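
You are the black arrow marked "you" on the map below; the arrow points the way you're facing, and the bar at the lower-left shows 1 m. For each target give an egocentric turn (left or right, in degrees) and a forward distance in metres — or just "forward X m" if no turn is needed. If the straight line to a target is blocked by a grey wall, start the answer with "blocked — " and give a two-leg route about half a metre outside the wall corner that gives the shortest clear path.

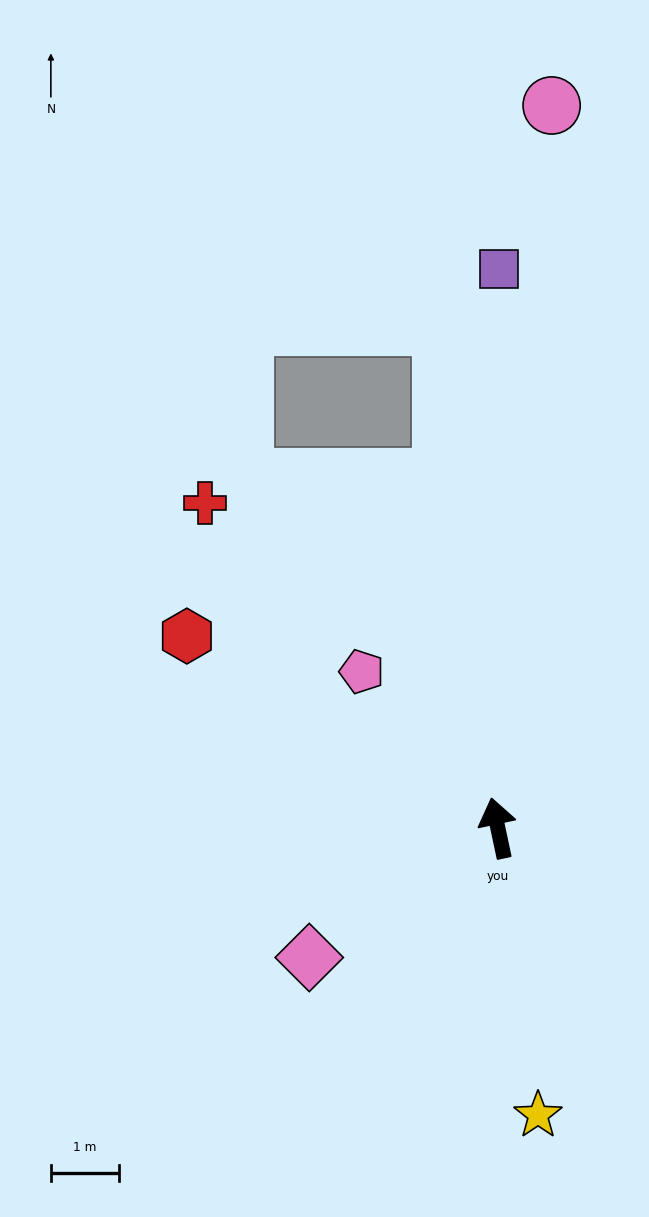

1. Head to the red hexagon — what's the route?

turn left 46°, forward 5.3 m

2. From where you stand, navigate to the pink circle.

turn right 16°, forward 10.6 m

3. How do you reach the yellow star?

turn left 176°, forward 4.2 m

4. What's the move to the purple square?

turn right 12°, forward 8.1 m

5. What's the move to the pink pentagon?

turn left 29°, forward 3.0 m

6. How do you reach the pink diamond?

turn left 112°, forward 3.3 m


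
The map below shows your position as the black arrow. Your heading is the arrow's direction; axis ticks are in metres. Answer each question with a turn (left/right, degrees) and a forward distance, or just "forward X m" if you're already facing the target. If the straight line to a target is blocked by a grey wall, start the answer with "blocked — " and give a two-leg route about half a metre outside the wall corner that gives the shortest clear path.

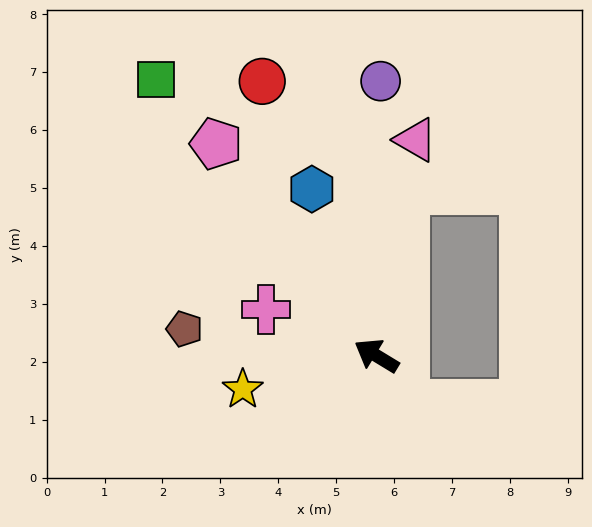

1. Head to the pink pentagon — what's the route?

turn right 22°, forward 4.6 m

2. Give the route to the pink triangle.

turn right 69°, forward 3.8 m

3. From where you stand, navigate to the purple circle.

turn right 60°, forward 4.7 m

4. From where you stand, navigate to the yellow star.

turn left 45°, forward 2.4 m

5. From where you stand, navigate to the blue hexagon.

turn right 38°, forward 3.1 m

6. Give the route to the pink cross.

turn left 9°, forward 2.1 m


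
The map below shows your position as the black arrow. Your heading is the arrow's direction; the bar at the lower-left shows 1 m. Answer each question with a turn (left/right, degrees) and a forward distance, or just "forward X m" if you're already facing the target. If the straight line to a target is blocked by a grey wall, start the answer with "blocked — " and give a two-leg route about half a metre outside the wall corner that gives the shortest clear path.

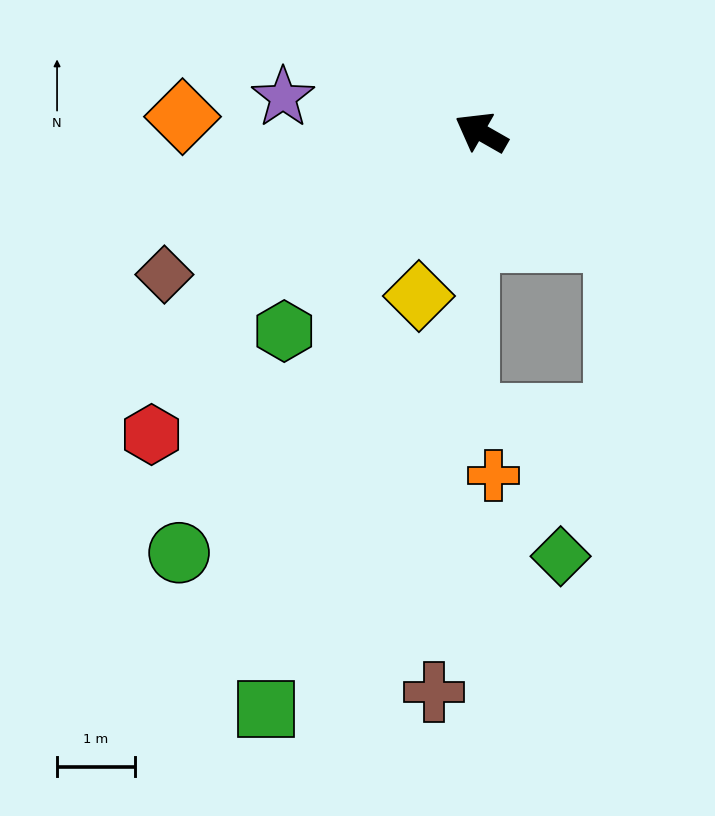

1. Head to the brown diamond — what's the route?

turn left 54°, forward 4.5 m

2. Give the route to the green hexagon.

turn left 75°, forward 3.6 m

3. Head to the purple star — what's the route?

turn left 20°, forward 2.6 m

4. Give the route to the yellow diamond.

turn left 99°, forward 2.3 m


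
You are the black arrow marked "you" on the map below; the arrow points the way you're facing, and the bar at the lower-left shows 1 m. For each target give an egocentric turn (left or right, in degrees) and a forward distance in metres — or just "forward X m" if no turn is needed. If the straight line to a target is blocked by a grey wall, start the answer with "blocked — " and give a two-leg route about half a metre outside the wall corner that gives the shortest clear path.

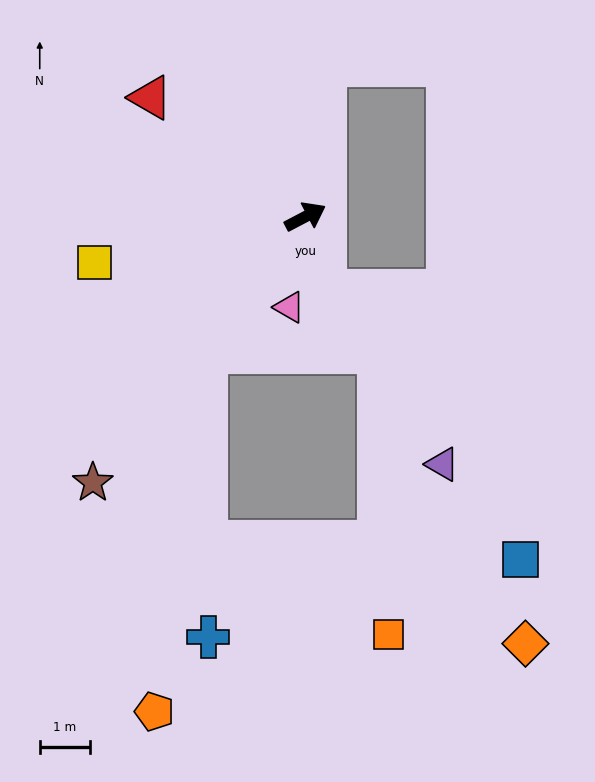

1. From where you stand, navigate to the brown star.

turn right 156°, forward 6.8 m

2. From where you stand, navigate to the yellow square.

turn left 165°, forward 4.3 m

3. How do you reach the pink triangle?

turn right 128°, forward 1.8 m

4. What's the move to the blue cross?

blocked — turn right 154°, forward 3.3 m, then turn left 37°, forward 5.7 m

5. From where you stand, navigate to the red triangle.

turn left 115°, forward 3.9 m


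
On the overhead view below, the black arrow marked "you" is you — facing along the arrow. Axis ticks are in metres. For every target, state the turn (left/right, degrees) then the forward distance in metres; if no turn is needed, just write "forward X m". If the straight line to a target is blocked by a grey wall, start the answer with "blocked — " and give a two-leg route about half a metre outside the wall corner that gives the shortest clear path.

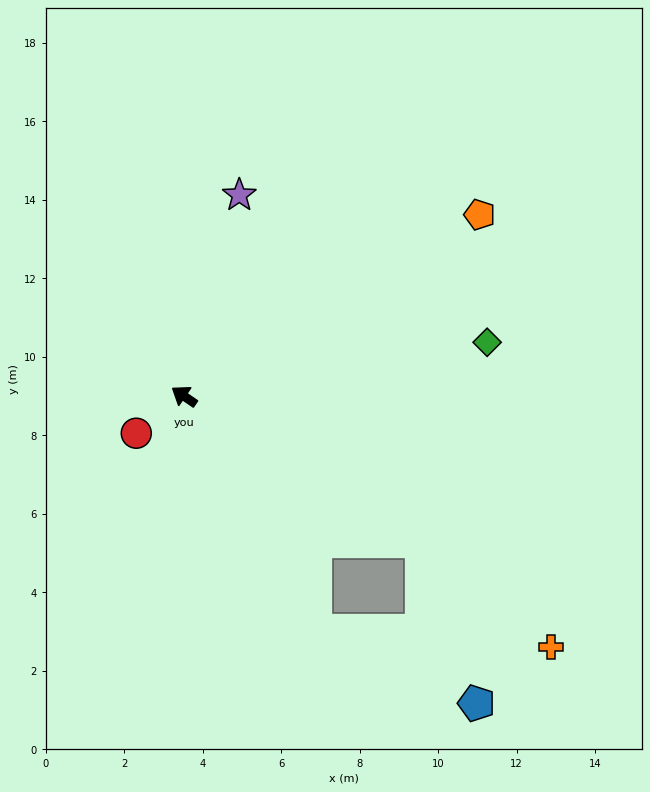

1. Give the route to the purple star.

turn right 71°, forward 5.3 m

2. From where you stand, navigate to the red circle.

turn left 72°, forward 1.5 m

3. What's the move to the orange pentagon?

turn right 114°, forward 8.8 m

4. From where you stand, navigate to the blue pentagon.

blocked — turn left 154°, forward 6.9 m, then turn left 36°, forward 4.5 m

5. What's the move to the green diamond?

turn right 136°, forward 7.8 m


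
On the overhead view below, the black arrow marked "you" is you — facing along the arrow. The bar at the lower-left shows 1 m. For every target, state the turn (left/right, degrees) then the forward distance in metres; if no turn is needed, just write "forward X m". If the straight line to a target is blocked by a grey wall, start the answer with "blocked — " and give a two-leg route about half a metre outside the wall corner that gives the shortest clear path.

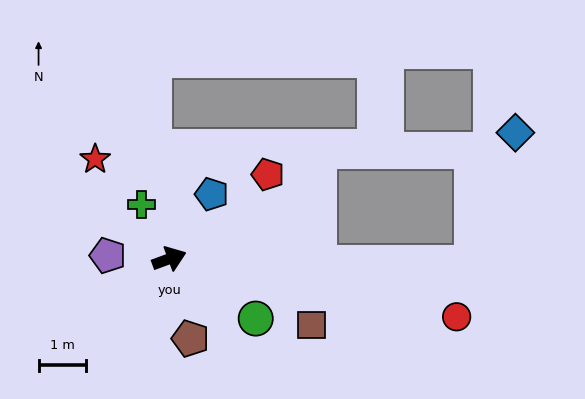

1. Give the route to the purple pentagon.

turn left 157°, forward 1.3 m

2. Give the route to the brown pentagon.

turn right 95°, forward 1.8 m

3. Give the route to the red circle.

turn right 32°, forward 6.2 m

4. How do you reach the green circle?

turn right 55°, forward 2.2 m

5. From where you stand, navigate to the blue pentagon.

turn left 36°, forward 1.6 m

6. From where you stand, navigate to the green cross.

turn left 97°, forward 1.3 m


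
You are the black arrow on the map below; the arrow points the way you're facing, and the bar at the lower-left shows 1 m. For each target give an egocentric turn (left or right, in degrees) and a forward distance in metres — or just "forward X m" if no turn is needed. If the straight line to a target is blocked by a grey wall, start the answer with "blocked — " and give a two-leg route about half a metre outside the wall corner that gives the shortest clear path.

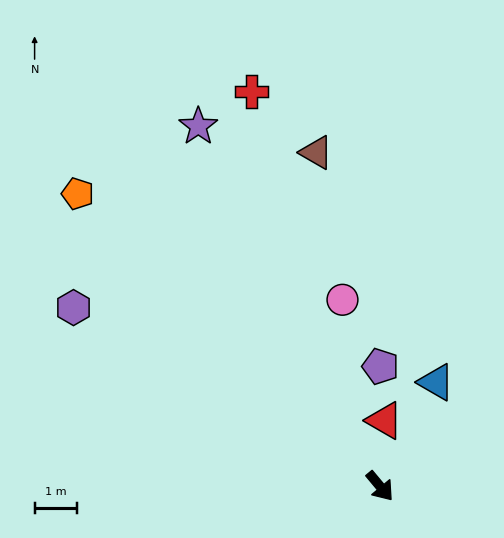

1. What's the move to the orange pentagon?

turn right 174°, forward 9.9 m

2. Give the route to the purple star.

turn left 167°, forward 9.4 m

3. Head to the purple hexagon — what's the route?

turn right 160°, forward 8.3 m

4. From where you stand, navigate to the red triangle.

turn left 136°, forward 1.5 m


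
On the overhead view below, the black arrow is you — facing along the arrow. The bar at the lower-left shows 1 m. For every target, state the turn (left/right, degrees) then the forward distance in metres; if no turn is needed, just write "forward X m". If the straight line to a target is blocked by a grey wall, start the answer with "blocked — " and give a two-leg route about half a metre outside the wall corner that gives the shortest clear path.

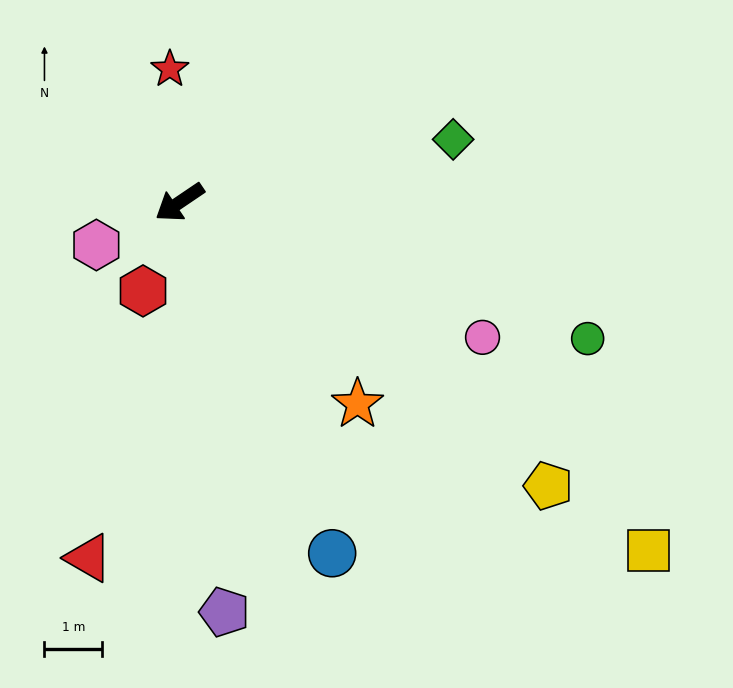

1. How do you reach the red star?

turn right 120°, forward 2.3 m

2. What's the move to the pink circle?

turn left 122°, forward 5.7 m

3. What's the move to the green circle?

turn left 127°, forward 7.4 m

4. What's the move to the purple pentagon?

turn left 62°, forward 7.1 m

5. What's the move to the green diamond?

turn left 159°, forward 4.8 m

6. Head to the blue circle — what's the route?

turn left 79°, forward 6.6 m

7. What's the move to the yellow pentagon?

turn left 108°, forward 8.0 m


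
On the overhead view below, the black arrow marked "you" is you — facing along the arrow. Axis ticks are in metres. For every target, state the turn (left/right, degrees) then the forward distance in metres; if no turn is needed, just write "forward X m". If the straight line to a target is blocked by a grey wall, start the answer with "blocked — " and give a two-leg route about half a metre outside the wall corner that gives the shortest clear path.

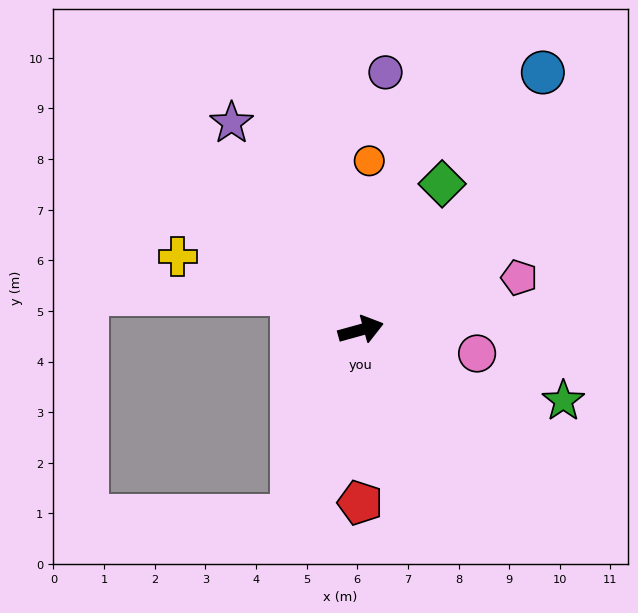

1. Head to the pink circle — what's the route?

turn right 27°, forward 2.3 m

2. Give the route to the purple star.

turn left 107°, forward 4.8 m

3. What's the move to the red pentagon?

turn right 106°, forward 3.4 m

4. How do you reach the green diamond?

turn left 45°, forward 3.3 m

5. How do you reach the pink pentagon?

turn left 3°, forward 3.3 m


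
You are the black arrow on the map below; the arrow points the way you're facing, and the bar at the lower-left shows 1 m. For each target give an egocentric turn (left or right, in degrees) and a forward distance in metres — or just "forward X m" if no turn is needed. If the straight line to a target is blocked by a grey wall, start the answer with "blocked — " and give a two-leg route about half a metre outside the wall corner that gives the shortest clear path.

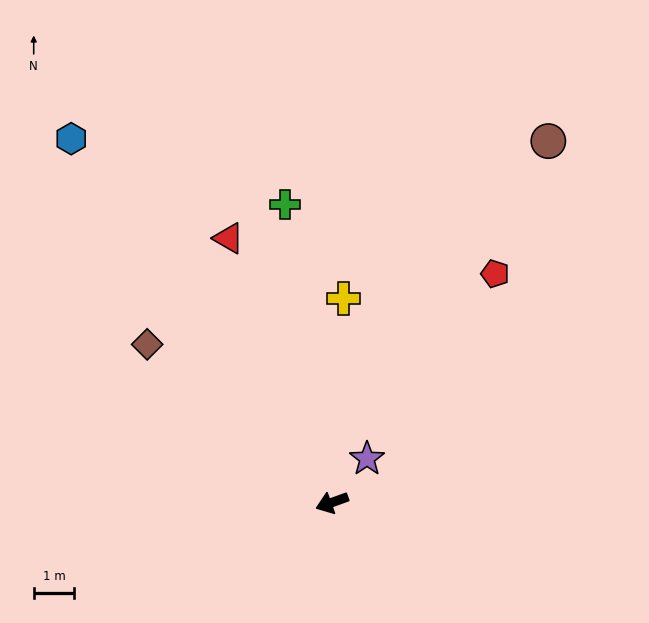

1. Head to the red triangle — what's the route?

turn right 88°, forward 7.0 m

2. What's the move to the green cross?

turn right 101°, forward 7.5 m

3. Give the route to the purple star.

turn right 148°, forward 1.4 m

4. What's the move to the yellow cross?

turn right 113°, forward 5.0 m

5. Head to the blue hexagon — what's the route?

turn right 74°, forward 11.1 m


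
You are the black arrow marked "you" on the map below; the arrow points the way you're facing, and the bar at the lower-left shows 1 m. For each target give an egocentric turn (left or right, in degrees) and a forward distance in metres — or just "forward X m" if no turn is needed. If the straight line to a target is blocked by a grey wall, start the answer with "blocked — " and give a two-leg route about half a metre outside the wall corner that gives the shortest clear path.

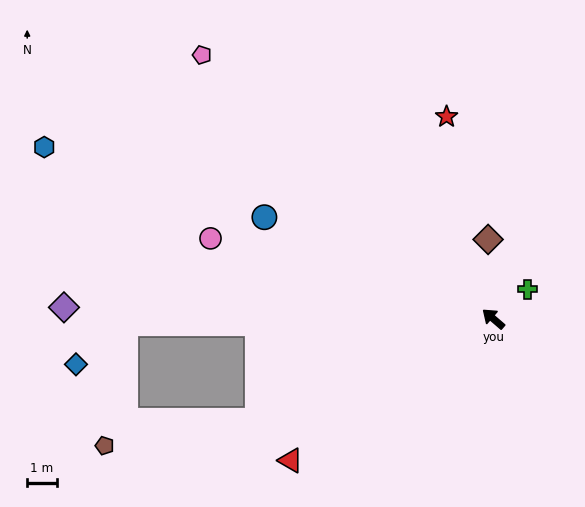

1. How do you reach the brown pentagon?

blocked — turn left 64°, forward 8.7 m, then turn right 14°, forward 5.3 m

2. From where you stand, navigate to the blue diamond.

blocked — turn left 42°, forward 12.5 m, then turn left 38°, forward 2.2 m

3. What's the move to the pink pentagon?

forward 13.4 m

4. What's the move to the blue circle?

turn left 17°, forward 8.5 m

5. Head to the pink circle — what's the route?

turn left 25°, forward 10.0 m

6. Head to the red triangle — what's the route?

turn left 76°, forward 8.4 m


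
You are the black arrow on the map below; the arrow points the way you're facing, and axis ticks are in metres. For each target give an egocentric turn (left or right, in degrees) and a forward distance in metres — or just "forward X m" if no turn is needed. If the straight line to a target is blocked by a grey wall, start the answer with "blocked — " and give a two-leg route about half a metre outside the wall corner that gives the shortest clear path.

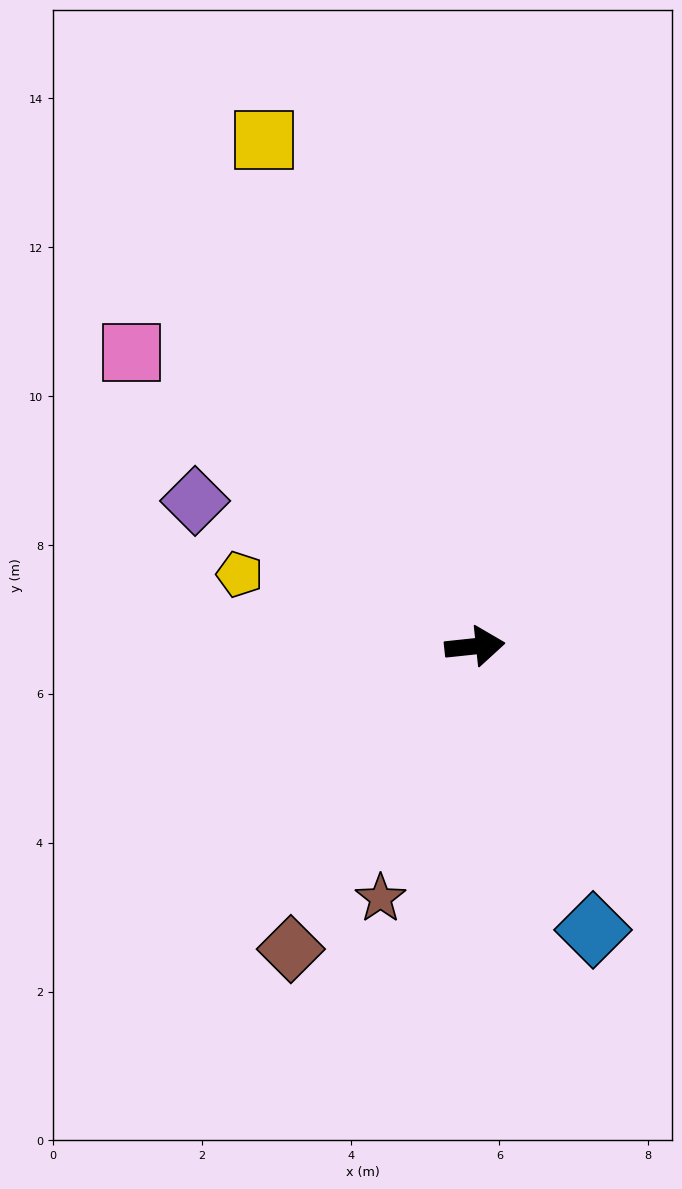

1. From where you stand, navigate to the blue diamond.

turn right 73°, forward 4.1 m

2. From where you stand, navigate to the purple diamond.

turn left 146°, forward 4.2 m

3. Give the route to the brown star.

turn right 117°, forward 3.6 m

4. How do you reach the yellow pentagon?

turn left 157°, forward 3.3 m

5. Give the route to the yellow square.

turn left 107°, forward 7.4 m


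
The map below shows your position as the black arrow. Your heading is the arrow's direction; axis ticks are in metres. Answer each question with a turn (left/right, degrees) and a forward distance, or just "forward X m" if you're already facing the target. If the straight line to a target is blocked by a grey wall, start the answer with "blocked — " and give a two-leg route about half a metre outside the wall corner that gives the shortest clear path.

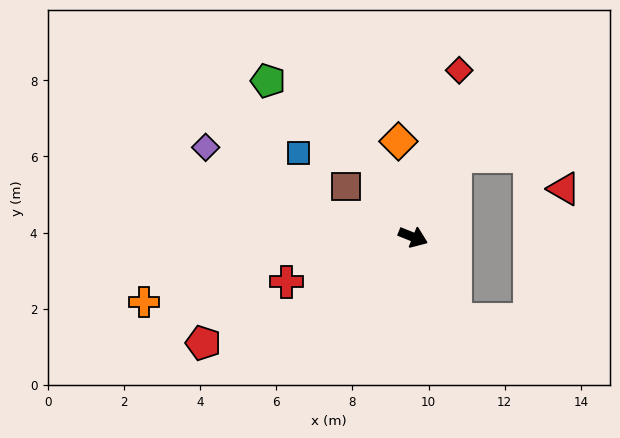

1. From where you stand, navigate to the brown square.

turn left 165°, forward 2.2 m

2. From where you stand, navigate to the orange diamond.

turn left 121°, forward 2.5 m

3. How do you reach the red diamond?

turn left 96°, forward 4.5 m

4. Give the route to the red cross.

turn right 139°, forward 3.5 m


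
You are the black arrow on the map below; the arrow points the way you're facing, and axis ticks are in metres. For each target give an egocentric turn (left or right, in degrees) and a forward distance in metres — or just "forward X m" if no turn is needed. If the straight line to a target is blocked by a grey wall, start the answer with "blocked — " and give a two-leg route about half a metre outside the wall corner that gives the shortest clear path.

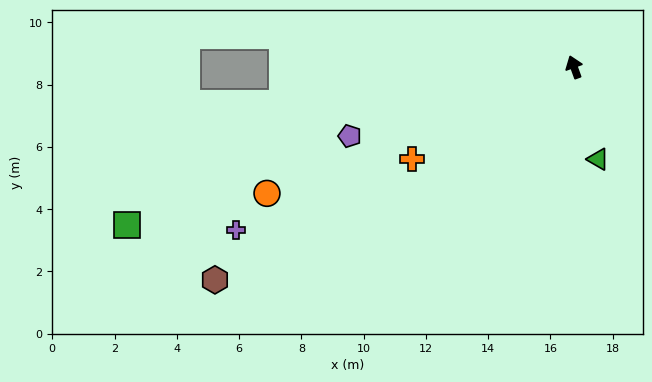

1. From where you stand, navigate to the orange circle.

turn left 92°, forward 10.7 m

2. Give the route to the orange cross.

turn left 100°, forward 6.0 m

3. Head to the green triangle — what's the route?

turn left 175°, forward 3.1 m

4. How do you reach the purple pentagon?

turn left 87°, forward 7.5 m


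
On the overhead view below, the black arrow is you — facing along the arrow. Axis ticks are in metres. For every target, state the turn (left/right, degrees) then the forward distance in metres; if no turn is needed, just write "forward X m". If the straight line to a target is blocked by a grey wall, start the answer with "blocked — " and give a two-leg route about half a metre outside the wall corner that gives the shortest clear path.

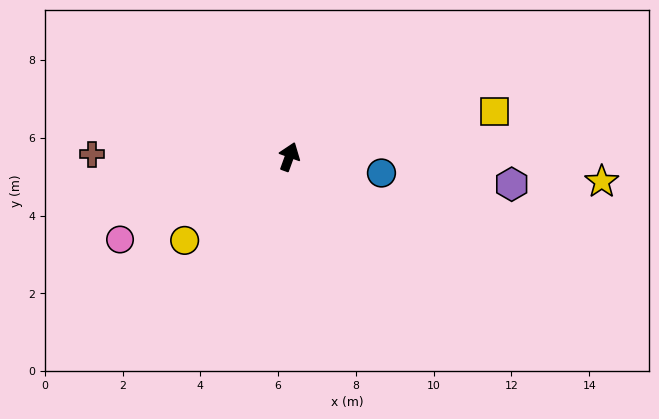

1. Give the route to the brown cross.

turn left 109°, forward 5.1 m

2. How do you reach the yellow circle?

turn left 149°, forward 3.4 m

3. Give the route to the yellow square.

turn right 58°, forward 5.4 m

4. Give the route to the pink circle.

turn left 136°, forward 4.8 m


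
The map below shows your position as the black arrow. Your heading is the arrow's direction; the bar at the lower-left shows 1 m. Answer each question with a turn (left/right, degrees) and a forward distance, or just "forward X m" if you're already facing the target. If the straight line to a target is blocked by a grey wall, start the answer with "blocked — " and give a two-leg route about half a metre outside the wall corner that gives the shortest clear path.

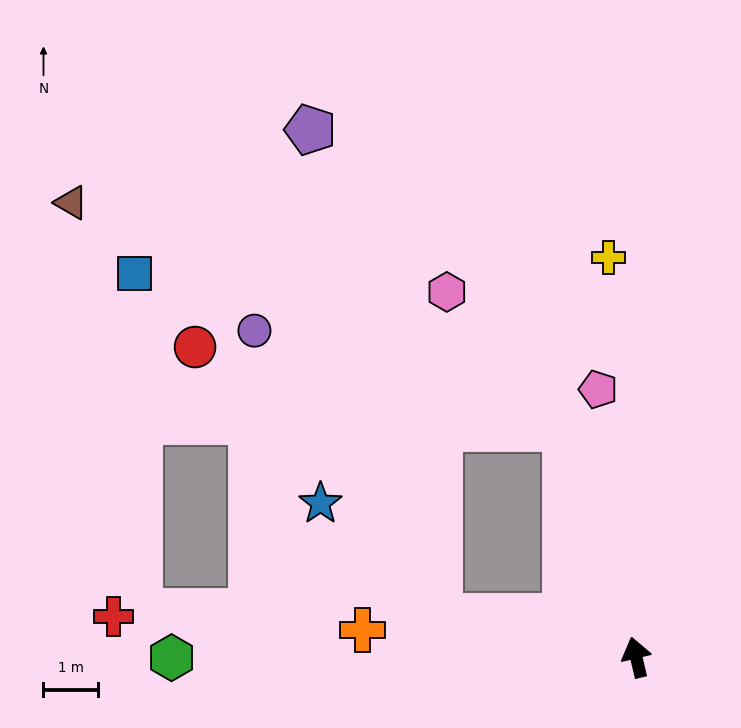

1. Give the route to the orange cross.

turn left 71°, forward 5.1 m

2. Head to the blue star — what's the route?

blocked — turn left 65°, forward 3.7 m, then turn right 32°, forward 3.0 m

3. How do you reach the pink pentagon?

turn right 5°, forward 5.0 m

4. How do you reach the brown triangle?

blocked — turn left 4°, forward 4.4 m, then turn left 48°, forward 10.0 m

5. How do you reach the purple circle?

blocked — turn left 65°, forward 3.7 m, then turn right 45°, forward 6.3 m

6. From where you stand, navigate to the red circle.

blocked — turn left 4°, forward 4.4 m, then turn left 60°, forward 7.0 m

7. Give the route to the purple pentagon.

blocked — turn left 65°, forward 3.7 m, then turn right 64°, forward 9.3 m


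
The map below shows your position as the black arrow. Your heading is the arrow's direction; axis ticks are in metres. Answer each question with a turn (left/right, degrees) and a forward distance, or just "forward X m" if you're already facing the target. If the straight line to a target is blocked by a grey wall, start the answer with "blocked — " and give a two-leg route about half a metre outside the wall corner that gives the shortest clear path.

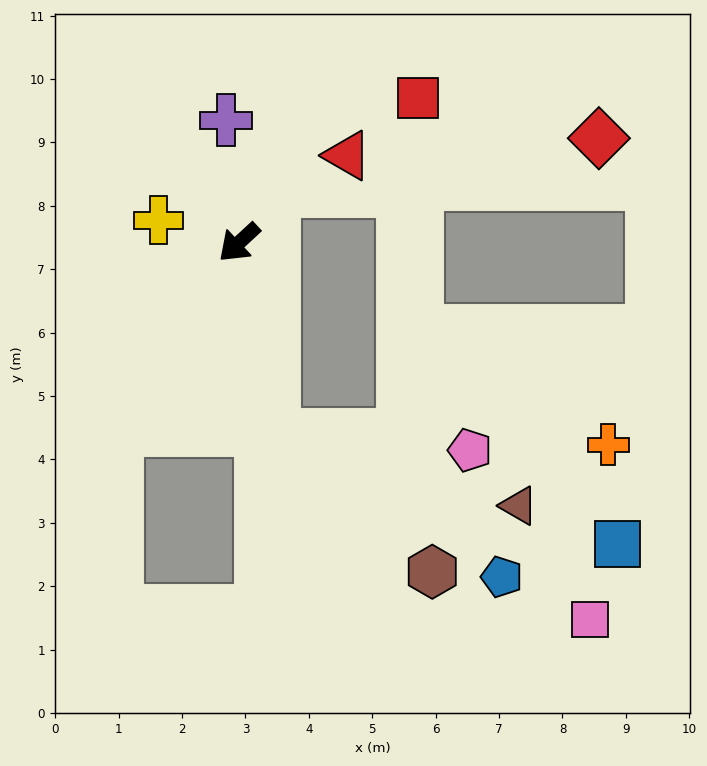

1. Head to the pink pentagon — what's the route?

blocked — turn left 57°, forward 3.1 m, then turn left 76°, forward 3.1 m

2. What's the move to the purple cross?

turn right 127°, forward 1.9 m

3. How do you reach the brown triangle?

blocked — turn left 57°, forward 3.1 m, then turn left 64°, forward 4.0 m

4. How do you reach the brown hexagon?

blocked — turn left 57°, forward 3.1 m, then turn left 40°, forward 3.3 m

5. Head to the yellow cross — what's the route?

turn right 58°, forward 1.3 m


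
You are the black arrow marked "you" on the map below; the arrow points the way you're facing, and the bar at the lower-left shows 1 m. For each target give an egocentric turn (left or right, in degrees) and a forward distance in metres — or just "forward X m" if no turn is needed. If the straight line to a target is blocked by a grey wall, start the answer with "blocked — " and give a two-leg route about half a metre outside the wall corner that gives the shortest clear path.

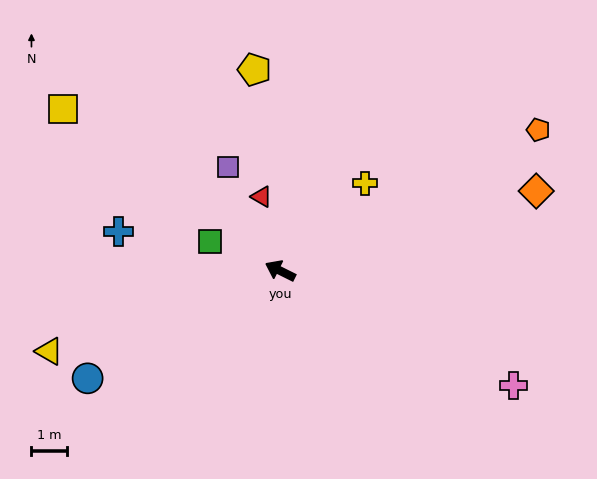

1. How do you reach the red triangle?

turn right 49°, forward 2.2 m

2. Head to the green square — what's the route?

turn left 4°, forward 2.2 m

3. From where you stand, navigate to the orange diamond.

turn right 136°, forward 7.6 m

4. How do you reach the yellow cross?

turn right 108°, forward 3.4 m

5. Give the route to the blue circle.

turn left 56°, forward 6.2 m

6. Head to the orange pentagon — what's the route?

turn right 125°, forward 8.3 m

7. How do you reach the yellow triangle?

turn left 46°, forward 6.9 m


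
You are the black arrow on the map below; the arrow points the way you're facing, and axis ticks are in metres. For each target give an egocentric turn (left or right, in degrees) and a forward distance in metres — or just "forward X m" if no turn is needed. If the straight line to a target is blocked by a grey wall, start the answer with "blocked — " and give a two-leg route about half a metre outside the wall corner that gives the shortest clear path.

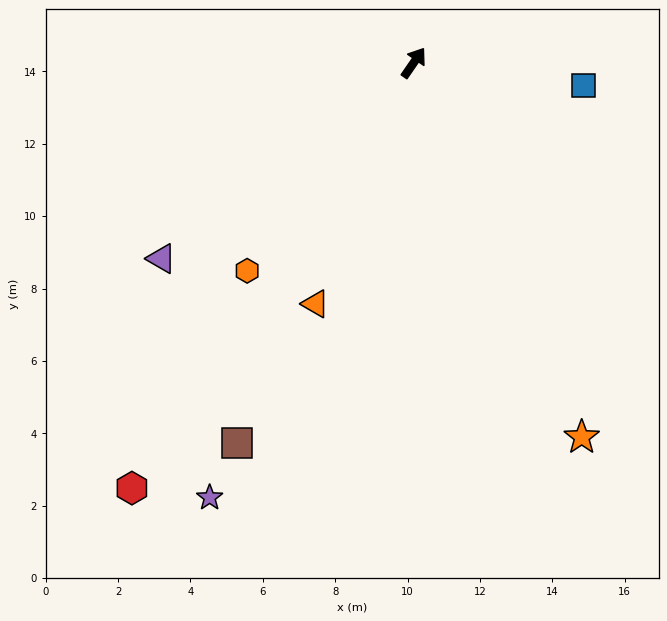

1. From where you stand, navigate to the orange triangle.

turn right 168°, forward 7.2 m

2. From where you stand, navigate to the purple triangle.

turn left 162°, forward 8.8 m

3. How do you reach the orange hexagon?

turn left 176°, forward 7.4 m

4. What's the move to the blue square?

turn right 63°, forward 4.7 m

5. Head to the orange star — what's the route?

turn right 121°, forward 11.3 m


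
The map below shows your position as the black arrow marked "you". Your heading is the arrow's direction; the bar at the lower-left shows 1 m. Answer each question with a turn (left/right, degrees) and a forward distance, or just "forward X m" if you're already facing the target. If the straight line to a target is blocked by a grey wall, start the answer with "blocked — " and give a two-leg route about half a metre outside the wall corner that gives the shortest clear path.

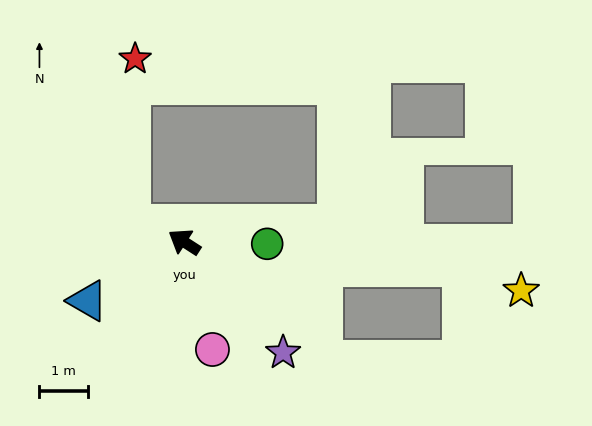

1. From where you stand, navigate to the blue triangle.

turn left 64°, forward 2.3 m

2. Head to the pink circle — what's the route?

turn left 137°, forward 2.3 m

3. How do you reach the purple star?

turn left 165°, forward 3.1 m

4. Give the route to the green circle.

turn right 148°, forward 1.7 m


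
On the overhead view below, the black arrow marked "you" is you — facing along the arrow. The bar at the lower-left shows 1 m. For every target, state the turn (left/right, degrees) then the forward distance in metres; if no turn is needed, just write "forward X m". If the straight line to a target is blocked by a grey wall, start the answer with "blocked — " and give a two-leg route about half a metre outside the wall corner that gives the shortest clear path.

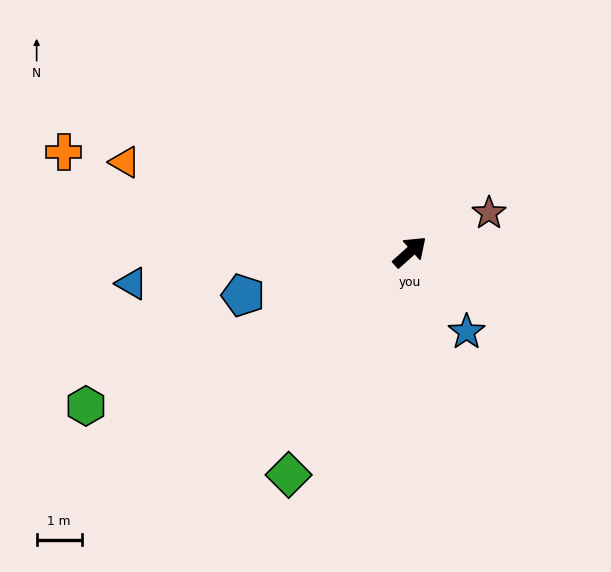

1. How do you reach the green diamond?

turn right 160°, forward 5.6 m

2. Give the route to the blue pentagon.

turn left 153°, forward 3.8 m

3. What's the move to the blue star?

turn right 97°, forward 2.2 m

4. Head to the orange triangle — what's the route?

turn left 121°, forward 6.7 m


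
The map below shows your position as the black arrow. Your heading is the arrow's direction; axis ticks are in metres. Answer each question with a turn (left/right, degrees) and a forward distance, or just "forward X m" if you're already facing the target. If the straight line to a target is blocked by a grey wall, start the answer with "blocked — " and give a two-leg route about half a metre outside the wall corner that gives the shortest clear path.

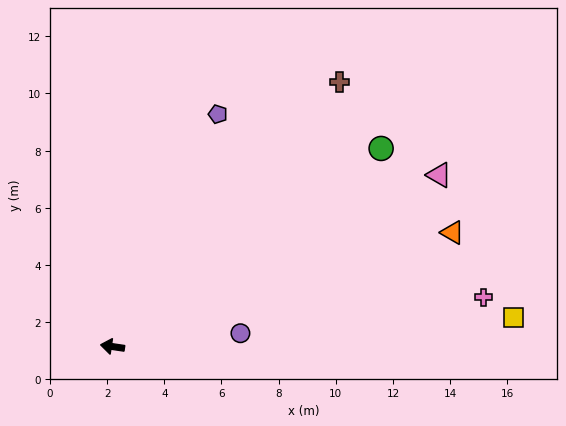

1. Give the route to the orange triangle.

turn right 153°, forward 12.5 m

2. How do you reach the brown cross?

turn right 122°, forward 12.2 m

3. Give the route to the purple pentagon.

turn right 106°, forward 8.9 m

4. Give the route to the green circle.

turn right 135°, forward 11.7 m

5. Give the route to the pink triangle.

turn right 144°, forward 12.9 m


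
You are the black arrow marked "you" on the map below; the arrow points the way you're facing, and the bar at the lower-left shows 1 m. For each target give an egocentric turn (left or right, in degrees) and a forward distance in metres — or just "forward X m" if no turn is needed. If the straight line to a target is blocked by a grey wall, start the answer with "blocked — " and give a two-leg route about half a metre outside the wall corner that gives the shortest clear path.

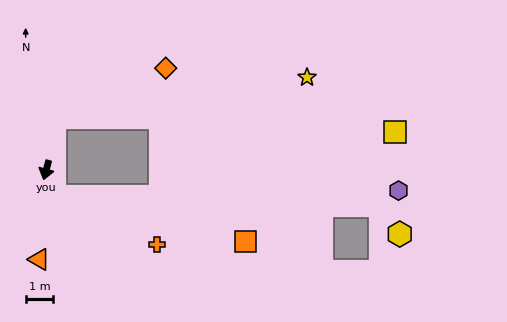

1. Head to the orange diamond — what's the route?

blocked — turn right 174°, forward 1.9 m, then turn right 57°, forward 4.4 m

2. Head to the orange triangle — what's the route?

turn left 11°, forward 3.2 m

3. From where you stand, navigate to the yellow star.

blocked — turn right 174°, forward 1.9 m, then turn right 72°, forward 9.2 m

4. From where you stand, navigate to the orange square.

blocked — turn left 34°, forward 1.0 m, then turn left 58°, forward 7.1 m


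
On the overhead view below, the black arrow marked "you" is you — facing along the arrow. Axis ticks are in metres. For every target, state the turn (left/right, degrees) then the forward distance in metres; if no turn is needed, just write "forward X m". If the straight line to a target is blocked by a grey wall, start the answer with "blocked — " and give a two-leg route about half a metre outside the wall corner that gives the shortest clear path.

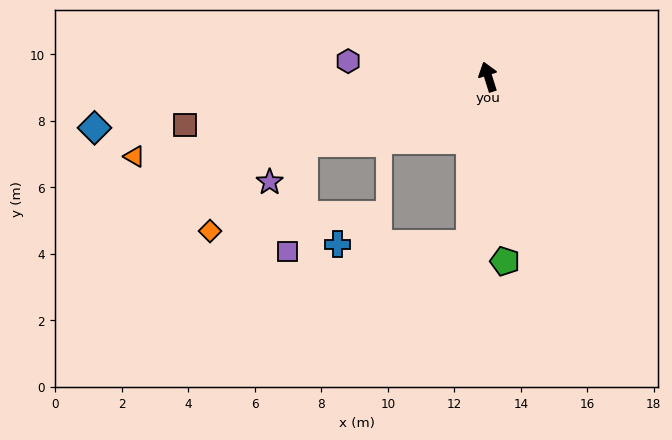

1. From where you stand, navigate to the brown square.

turn left 82°, forward 9.2 m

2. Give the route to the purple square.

blocked — turn left 92°, forward 5.9 m, then turn left 62°, forward 3.3 m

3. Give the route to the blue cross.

blocked — turn left 156°, forward 5.1 m, then turn right 83°, forward 4.0 m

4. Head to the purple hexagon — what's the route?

turn left 66°, forward 4.2 m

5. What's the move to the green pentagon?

turn left 168°, forward 5.6 m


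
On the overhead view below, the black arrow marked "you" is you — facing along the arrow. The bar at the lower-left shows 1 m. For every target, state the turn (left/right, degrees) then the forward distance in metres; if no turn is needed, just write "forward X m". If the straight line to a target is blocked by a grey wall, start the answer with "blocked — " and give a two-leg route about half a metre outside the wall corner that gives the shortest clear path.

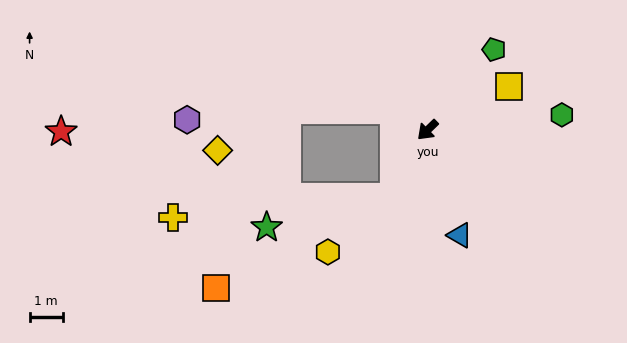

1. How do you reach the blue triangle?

turn left 63°, forward 3.3 m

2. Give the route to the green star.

blocked — turn left 19°, forward 2.3 m, then turn right 50°, forward 4.0 m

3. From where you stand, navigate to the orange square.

blocked — turn left 19°, forward 2.3 m, then turn right 36°, forward 6.0 m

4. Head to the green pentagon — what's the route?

turn right 174°, forward 3.2 m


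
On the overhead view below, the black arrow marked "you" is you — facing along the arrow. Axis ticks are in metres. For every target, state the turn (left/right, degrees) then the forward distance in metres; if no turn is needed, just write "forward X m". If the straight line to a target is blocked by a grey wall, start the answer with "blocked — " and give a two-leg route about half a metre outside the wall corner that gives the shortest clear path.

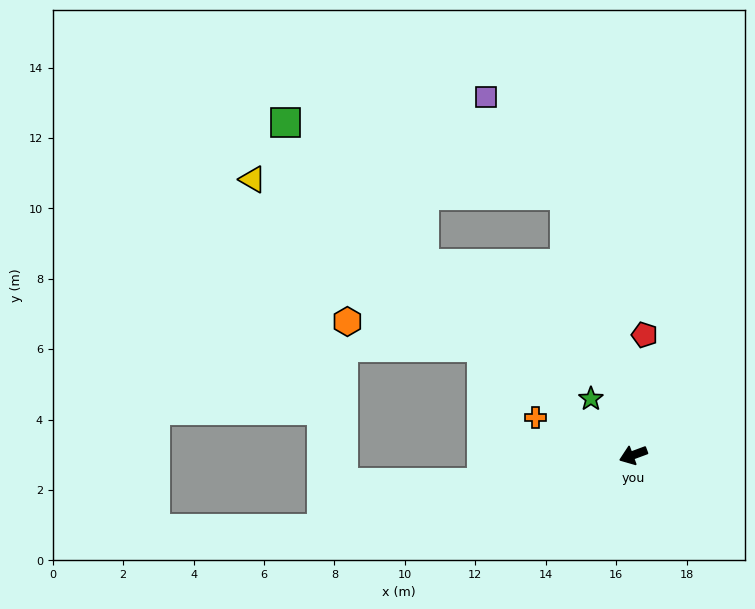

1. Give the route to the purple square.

blocked — turn right 96°, forward 7.6 m, then turn left 25°, forward 3.6 m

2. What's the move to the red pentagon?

turn right 116°, forward 3.4 m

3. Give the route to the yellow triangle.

turn right 56°, forward 13.3 m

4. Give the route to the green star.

turn right 73°, forward 2.0 m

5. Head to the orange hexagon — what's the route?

blocked — turn right 56°, forward 5.3 m, then turn left 25°, forward 3.9 m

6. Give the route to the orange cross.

turn right 41°, forward 3.0 m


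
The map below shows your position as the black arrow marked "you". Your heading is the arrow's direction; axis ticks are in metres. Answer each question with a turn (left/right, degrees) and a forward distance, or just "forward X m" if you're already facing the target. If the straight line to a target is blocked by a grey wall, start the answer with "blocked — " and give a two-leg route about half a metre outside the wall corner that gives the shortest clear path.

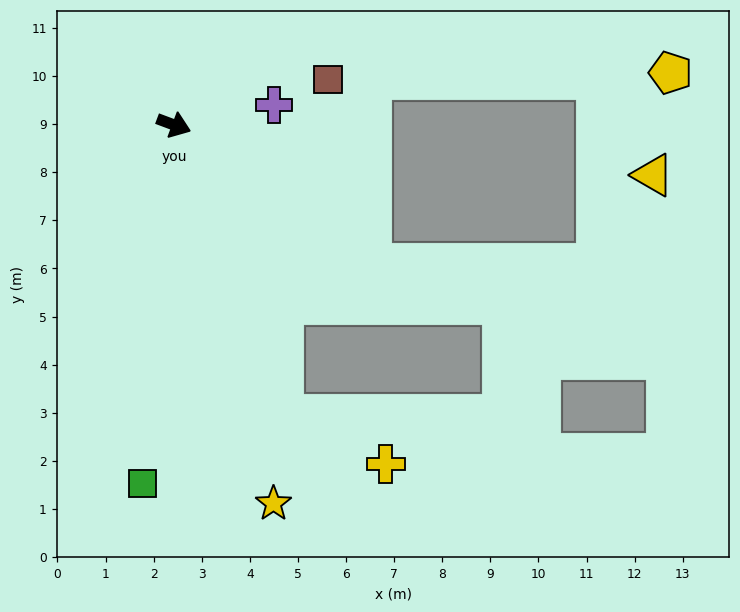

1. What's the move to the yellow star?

turn right 55°, forward 8.1 m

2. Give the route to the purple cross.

turn left 32°, forward 2.1 m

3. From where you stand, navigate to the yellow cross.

blocked — turn right 49°, forward 6.4 m, then turn left 44°, forward 2.4 m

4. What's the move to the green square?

turn right 74°, forward 7.5 m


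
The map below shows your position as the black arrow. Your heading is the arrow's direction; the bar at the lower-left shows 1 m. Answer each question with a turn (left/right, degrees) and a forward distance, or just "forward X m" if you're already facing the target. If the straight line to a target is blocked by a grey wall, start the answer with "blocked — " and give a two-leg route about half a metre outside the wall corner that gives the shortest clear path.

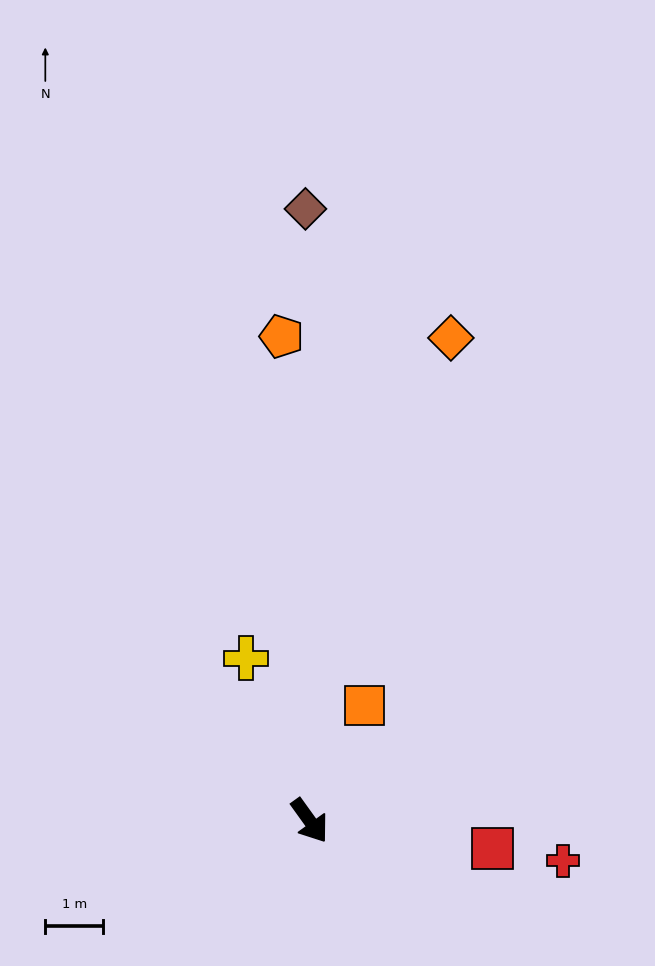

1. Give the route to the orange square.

turn left 119°, forward 2.2 m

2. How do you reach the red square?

turn left 46°, forward 3.2 m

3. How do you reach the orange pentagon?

turn left 148°, forward 8.3 m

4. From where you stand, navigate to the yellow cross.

turn left 166°, forward 3.0 m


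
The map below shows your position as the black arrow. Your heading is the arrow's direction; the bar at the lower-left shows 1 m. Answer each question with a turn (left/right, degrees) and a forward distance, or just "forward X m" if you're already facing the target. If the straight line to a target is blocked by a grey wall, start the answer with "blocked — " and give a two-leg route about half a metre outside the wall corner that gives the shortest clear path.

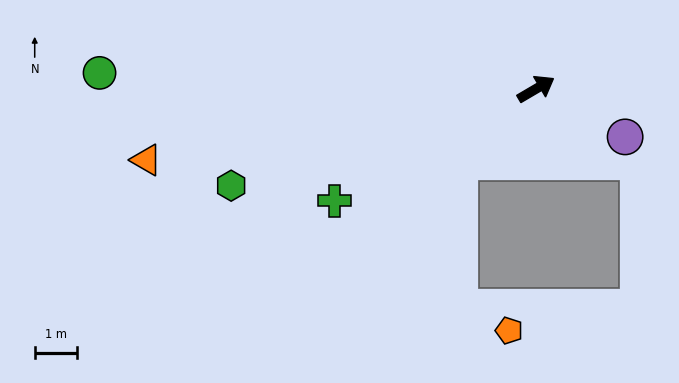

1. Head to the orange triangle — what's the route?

turn left 160°, forward 9.3 m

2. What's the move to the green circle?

turn left 147°, forward 10.3 m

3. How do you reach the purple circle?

turn right 59°, forward 2.4 m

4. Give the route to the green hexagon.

turn left 167°, forward 7.5 m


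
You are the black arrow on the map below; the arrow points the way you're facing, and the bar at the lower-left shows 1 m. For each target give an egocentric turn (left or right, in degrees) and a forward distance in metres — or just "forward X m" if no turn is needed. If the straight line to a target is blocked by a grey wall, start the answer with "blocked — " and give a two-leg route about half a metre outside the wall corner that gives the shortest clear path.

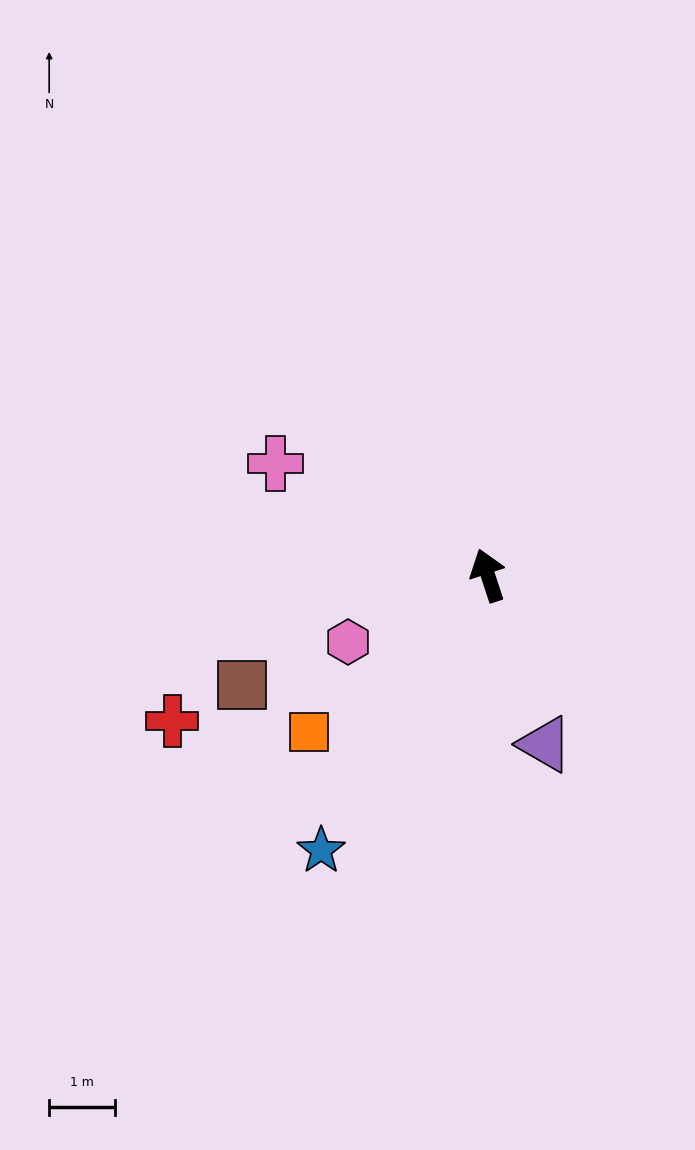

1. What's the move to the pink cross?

turn left 44°, forward 3.7 m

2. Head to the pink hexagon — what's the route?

turn left 97°, forward 2.4 m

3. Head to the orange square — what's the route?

turn left 113°, forward 3.6 m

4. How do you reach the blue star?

turn left 131°, forward 4.9 m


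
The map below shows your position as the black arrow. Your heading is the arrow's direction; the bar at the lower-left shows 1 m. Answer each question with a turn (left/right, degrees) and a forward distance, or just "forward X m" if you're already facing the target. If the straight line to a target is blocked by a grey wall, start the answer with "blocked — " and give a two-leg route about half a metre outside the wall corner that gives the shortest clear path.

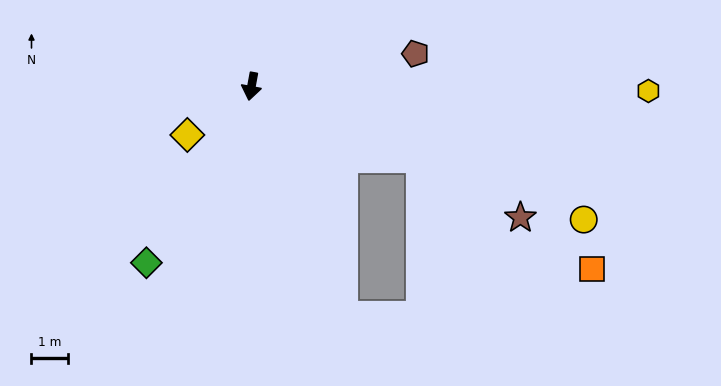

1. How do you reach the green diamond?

turn right 20°, forward 5.6 m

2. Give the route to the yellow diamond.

turn right 42°, forward 2.2 m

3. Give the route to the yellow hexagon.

turn left 100°, forward 10.9 m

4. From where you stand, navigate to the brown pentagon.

turn left 112°, forward 4.6 m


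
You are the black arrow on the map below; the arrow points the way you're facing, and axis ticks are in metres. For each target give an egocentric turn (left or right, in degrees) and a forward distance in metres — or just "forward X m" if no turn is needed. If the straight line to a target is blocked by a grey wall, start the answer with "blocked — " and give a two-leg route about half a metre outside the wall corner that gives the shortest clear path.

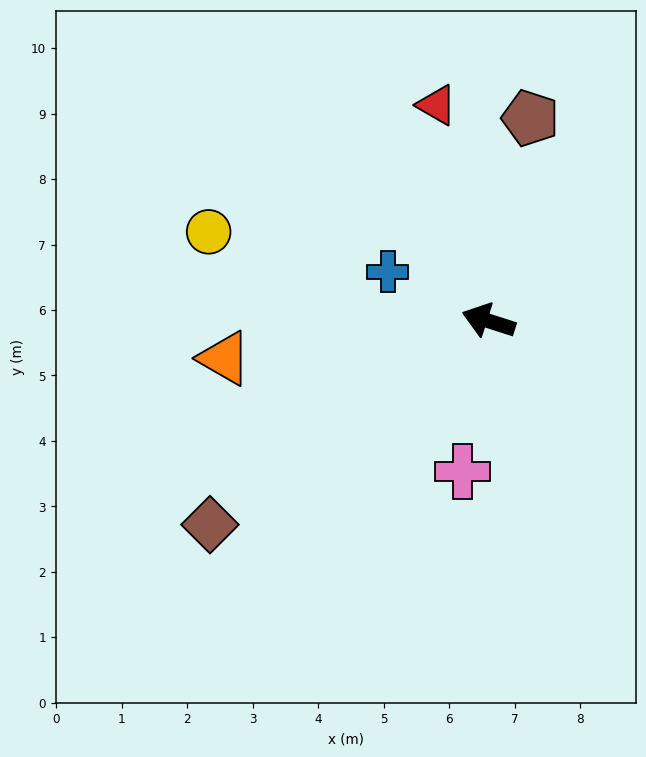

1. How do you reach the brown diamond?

turn left 54°, forward 5.3 m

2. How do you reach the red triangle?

turn right 59°, forward 3.4 m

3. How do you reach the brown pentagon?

turn right 84°, forward 3.2 m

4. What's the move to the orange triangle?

turn left 26°, forward 4.1 m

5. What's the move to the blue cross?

turn right 8°, forward 1.7 m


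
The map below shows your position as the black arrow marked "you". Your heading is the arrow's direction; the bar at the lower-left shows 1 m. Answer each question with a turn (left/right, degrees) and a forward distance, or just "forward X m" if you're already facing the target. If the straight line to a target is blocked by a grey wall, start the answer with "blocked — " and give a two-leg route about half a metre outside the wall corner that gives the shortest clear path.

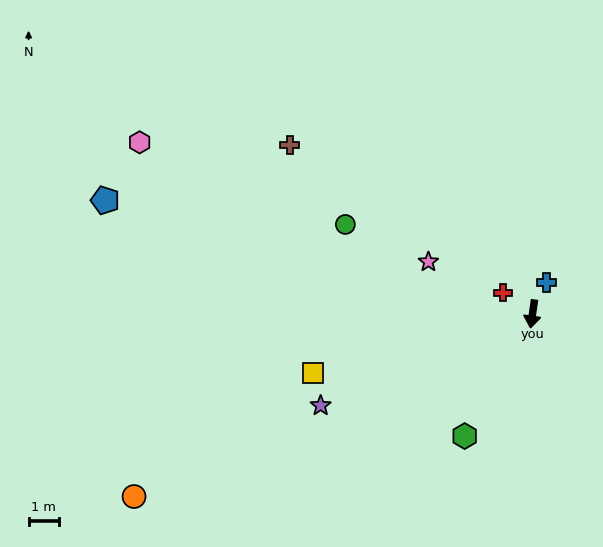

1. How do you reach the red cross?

turn right 118°, forward 1.2 m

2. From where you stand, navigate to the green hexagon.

turn right 21°, forward 4.6 m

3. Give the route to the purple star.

turn right 58°, forward 7.6 m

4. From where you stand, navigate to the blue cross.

turn left 164°, forward 1.1 m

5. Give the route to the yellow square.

turn right 67°, forward 7.5 m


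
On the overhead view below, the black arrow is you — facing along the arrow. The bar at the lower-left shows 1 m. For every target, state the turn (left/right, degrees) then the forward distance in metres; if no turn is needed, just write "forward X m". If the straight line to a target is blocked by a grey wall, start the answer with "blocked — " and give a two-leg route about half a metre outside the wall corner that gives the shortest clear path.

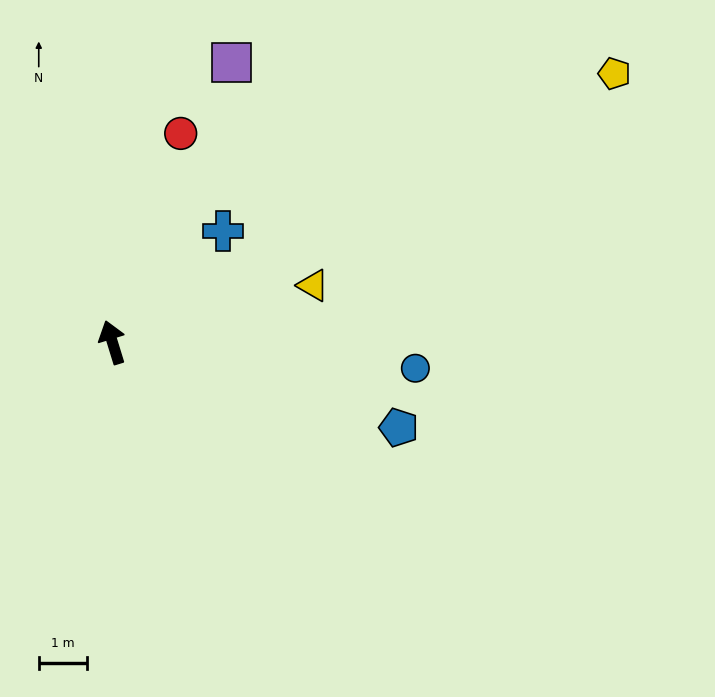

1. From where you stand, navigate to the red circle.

turn right 35°, forward 4.6 m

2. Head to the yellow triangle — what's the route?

turn right 91°, forward 4.3 m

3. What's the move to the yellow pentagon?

turn right 79°, forward 11.8 m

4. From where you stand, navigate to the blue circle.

turn right 112°, forward 6.3 m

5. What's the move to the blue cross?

turn right 62°, forward 3.3 m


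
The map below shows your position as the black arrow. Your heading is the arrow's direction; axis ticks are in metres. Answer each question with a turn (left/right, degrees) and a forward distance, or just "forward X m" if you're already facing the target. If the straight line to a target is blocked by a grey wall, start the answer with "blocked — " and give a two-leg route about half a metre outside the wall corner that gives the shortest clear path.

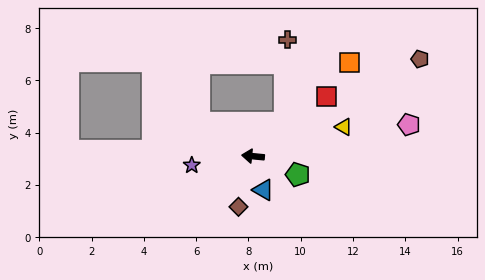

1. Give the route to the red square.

turn right 135°, forward 3.6 m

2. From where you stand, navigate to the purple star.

turn left 14°, forward 2.4 m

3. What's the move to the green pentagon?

turn left 163°, forward 1.9 m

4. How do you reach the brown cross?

blocked — turn right 128°, forward 1.8 m, then turn left 42°, forward 3.2 m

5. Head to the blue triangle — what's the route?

turn left 113°, forward 1.3 m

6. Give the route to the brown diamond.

turn left 79°, forward 2.0 m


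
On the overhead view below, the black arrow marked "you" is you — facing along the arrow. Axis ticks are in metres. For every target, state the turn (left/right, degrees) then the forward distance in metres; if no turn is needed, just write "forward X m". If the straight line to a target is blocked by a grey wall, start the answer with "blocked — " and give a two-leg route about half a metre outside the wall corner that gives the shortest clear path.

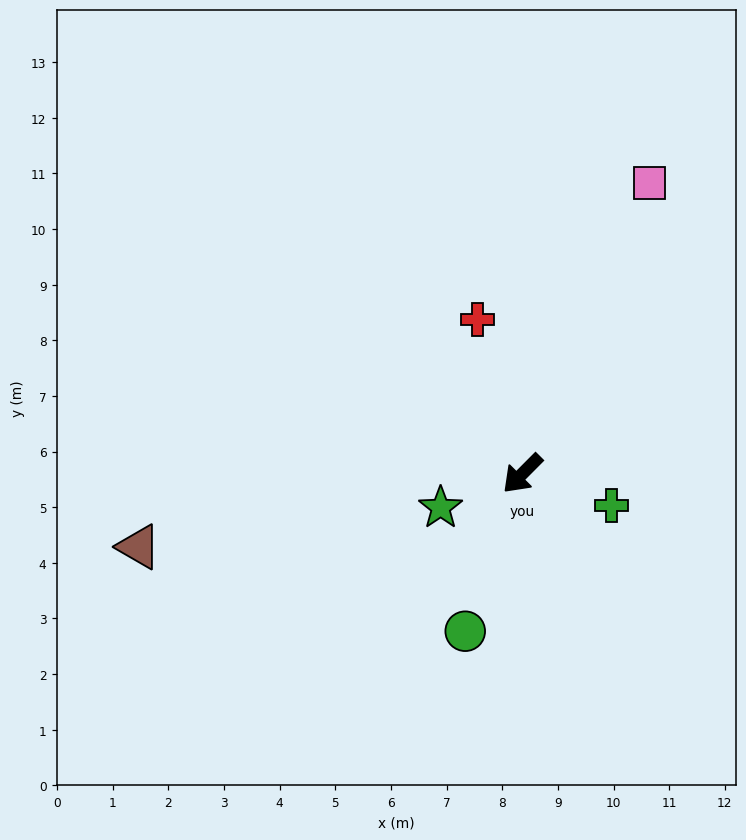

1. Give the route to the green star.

turn right 23°, forward 1.6 m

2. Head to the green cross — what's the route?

turn left 115°, forward 1.7 m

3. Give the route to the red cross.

turn right 119°, forward 2.9 m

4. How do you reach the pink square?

turn right 159°, forward 5.7 m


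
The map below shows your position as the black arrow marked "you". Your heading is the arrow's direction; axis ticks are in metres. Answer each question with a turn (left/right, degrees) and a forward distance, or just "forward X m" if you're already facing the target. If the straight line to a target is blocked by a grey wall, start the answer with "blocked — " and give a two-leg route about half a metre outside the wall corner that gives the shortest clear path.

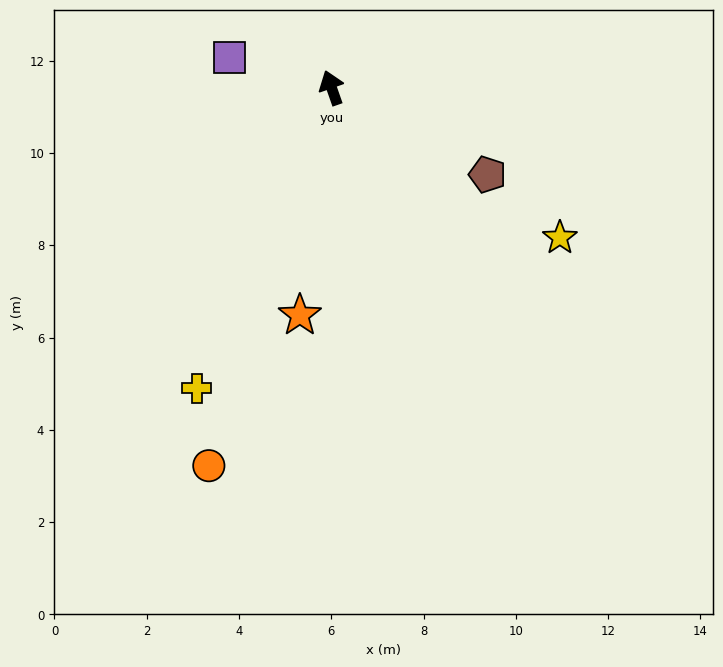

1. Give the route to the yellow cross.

turn left 136°, forward 7.1 m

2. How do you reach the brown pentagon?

turn right 138°, forward 3.9 m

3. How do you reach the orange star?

turn left 153°, forward 5.0 m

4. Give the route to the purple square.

turn left 54°, forward 2.3 m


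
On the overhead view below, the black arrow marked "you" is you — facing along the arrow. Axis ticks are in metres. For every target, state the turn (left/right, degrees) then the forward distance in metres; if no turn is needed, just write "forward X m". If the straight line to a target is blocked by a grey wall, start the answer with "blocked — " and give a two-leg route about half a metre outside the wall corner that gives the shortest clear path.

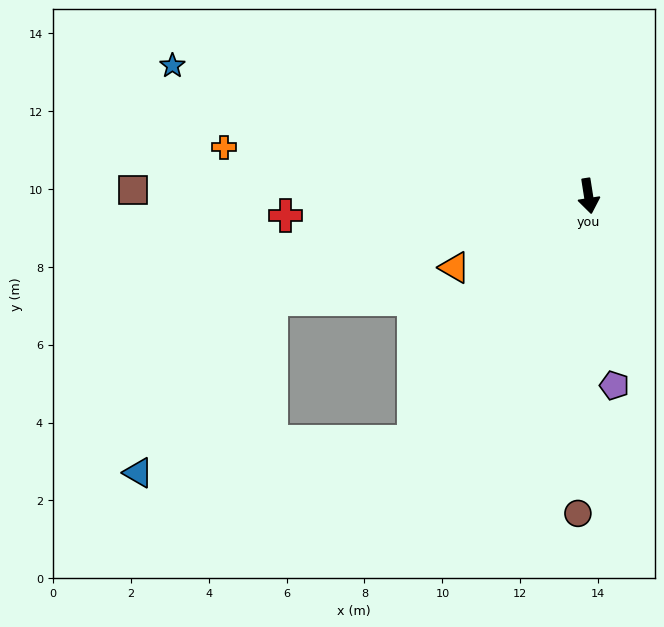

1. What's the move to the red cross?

turn right 95°, forward 7.8 m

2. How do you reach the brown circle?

turn right 11°, forward 8.2 m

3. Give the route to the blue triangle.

blocked — turn right 81°, forward 8.6 m, then turn left 35°, forward 5.6 m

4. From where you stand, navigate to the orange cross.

turn right 107°, forward 9.4 m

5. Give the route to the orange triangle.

turn right 71°, forward 3.9 m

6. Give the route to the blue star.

turn right 116°, forward 11.2 m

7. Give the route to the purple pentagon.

forward 4.9 m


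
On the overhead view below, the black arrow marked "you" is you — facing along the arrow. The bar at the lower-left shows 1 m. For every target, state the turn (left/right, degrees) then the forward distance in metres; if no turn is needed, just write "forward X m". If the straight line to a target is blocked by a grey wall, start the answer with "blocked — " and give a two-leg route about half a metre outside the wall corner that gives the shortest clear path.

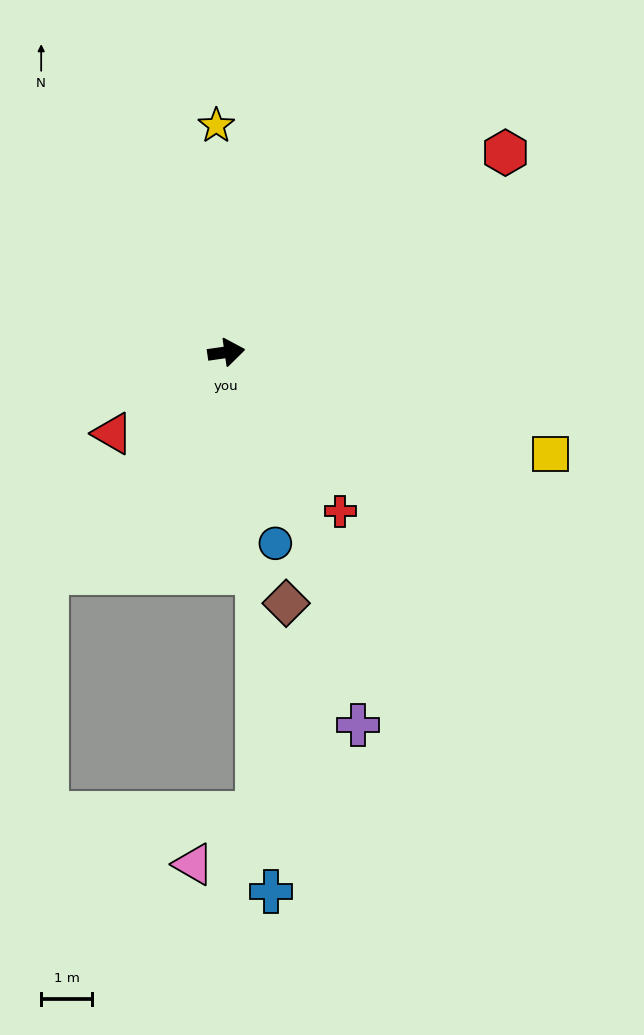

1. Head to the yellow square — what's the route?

turn right 26°, forward 6.7 m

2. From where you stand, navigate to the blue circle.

turn right 84°, forward 3.9 m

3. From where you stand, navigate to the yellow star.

turn left 84°, forward 4.5 m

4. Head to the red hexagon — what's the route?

turn left 27°, forward 6.8 m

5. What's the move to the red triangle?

turn right 153°, forward 2.8 m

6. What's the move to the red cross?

turn right 63°, forward 3.9 m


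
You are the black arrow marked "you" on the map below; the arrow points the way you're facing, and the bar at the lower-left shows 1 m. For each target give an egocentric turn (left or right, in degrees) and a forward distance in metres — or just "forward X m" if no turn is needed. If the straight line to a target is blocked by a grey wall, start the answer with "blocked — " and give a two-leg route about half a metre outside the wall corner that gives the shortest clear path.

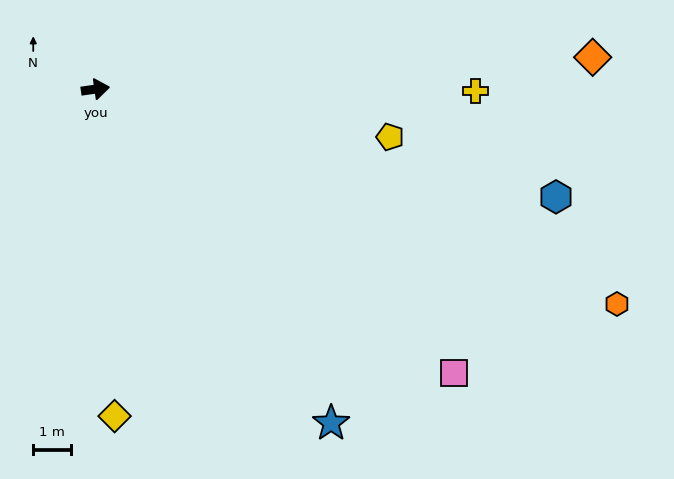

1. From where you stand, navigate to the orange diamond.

turn right 4°, forward 13.3 m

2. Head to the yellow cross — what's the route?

turn right 8°, forward 10.1 m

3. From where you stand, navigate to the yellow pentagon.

turn right 17°, forward 8.0 m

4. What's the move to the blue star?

turn right 63°, forward 10.9 m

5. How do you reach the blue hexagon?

turn right 21°, forward 12.6 m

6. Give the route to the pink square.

turn right 46°, forward 12.2 m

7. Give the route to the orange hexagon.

turn right 30°, forward 15.0 m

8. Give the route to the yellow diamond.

turn right 95°, forward 8.7 m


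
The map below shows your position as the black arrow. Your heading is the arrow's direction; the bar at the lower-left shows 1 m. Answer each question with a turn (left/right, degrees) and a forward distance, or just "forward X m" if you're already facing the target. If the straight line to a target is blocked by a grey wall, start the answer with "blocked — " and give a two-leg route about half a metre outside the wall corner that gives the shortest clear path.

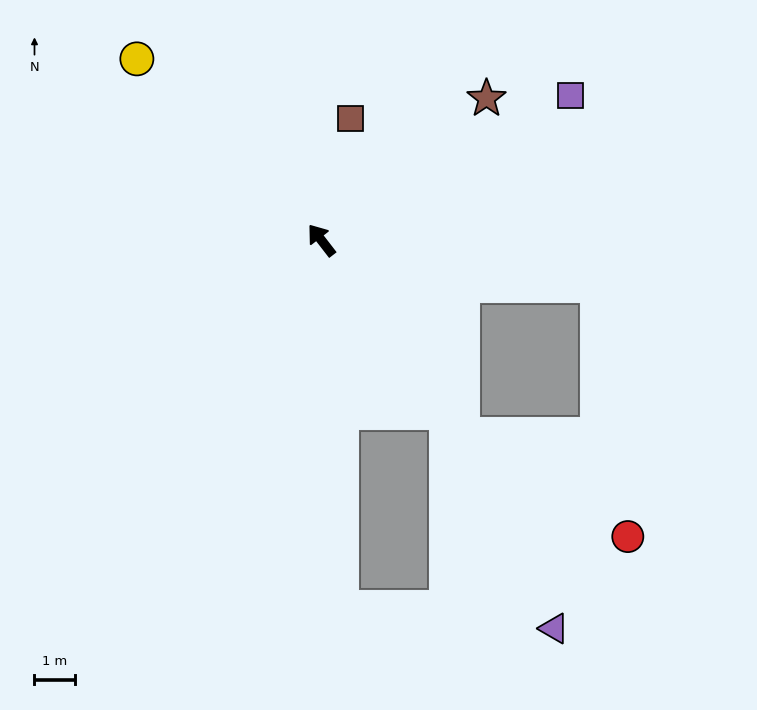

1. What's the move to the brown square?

turn right 51°, forward 3.1 m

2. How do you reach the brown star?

turn right 87°, forward 5.4 m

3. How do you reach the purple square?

turn right 97°, forward 7.2 m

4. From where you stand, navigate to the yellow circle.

turn left 8°, forward 6.4 m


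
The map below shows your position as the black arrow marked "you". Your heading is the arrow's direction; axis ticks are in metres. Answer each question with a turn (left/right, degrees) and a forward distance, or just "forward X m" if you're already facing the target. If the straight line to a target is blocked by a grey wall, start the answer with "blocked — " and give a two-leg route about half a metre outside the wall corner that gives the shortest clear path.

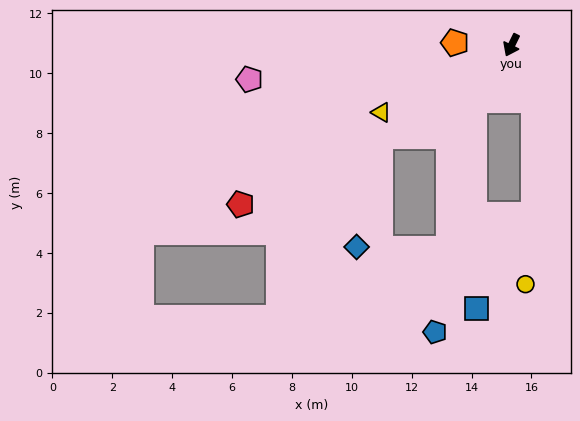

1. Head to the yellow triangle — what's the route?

turn right 37°, forward 4.9 m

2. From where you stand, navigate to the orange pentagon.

turn right 66°, forward 1.9 m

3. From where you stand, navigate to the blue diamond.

blocked — turn right 29°, forward 5.3 m, then turn left 43°, forward 3.8 m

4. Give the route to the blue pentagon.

blocked — turn right 8°, forward 2.2 m, then turn left 25°, forward 7.9 m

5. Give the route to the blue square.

blocked — turn right 8°, forward 2.2 m, then turn left 35°, forward 7.0 m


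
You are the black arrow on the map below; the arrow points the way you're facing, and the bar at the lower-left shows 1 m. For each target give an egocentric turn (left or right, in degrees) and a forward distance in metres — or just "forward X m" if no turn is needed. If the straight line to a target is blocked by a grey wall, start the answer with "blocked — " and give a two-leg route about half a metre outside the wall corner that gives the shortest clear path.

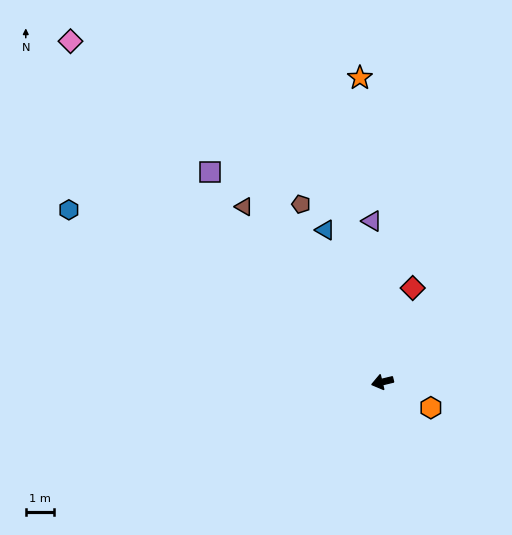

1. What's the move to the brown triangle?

turn right 65°, forward 8.0 m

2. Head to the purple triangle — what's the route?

turn right 100°, forward 5.8 m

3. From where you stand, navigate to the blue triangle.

turn right 83°, forward 5.8 m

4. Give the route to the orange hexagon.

turn left 138°, forward 2.0 m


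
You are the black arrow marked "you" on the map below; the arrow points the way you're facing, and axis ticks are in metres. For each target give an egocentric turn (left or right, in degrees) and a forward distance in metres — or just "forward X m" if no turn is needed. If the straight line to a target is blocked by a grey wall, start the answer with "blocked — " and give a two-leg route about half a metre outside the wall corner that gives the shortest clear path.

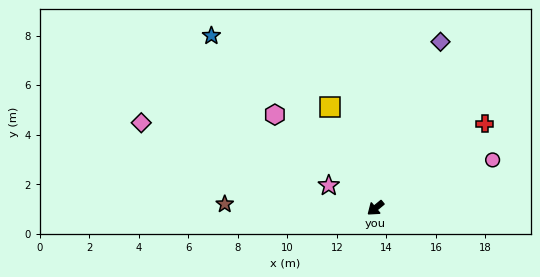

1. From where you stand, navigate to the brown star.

turn right 41°, forward 6.1 m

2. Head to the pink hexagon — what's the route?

turn right 82°, forward 5.5 m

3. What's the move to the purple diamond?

turn right 151°, forward 7.2 m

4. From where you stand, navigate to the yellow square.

turn right 105°, forward 4.5 m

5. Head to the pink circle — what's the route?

turn left 163°, forward 5.1 m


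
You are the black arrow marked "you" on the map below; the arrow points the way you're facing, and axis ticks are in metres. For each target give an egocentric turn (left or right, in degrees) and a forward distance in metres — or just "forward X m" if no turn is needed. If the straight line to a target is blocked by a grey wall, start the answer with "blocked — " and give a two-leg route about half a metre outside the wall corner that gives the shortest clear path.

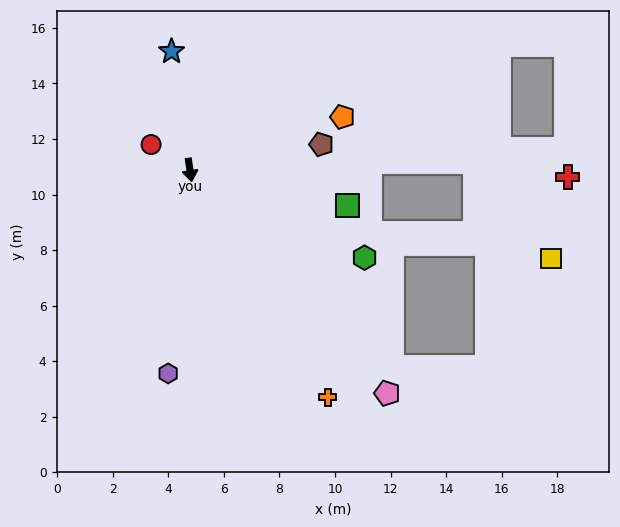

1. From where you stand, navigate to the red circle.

turn right 132°, forward 1.7 m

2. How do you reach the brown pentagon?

turn left 93°, forward 4.8 m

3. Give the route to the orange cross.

turn left 23°, forward 9.6 m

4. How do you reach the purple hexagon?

turn right 15°, forward 7.4 m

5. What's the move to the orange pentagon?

turn left 101°, forward 5.8 m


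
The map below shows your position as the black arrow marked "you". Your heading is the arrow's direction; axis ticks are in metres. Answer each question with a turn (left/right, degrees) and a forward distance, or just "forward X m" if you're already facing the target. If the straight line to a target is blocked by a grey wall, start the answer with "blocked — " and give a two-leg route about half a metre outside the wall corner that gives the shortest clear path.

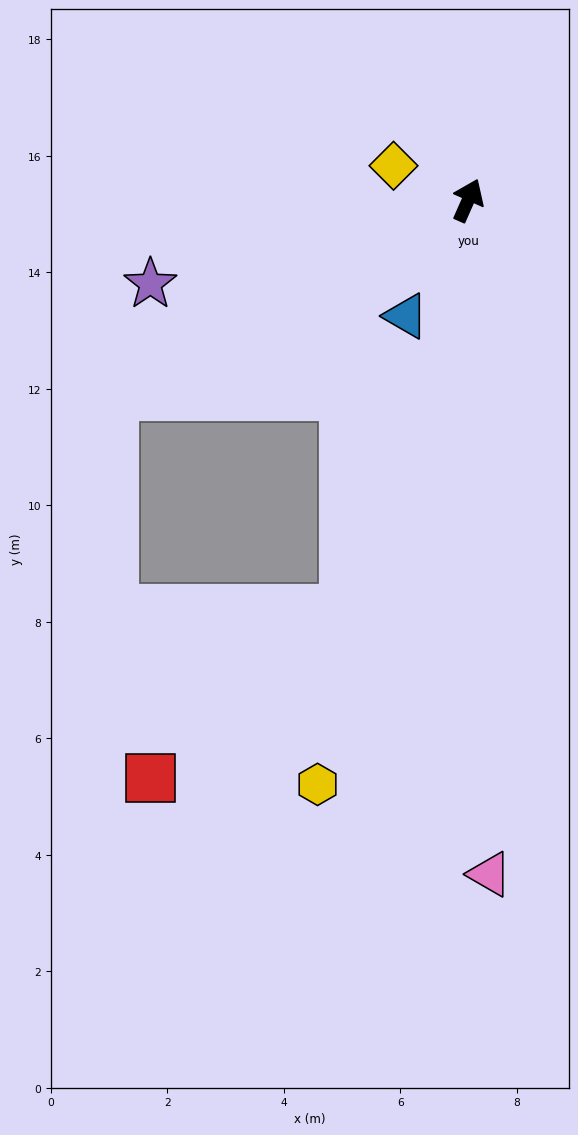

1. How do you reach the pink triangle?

turn right 154°, forward 11.6 m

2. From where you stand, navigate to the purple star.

turn left 129°, forward 5.6 m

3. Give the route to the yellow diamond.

turn left 89°, forward 1.4 m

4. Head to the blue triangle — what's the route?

turn left 176°, forward 2.3 m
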